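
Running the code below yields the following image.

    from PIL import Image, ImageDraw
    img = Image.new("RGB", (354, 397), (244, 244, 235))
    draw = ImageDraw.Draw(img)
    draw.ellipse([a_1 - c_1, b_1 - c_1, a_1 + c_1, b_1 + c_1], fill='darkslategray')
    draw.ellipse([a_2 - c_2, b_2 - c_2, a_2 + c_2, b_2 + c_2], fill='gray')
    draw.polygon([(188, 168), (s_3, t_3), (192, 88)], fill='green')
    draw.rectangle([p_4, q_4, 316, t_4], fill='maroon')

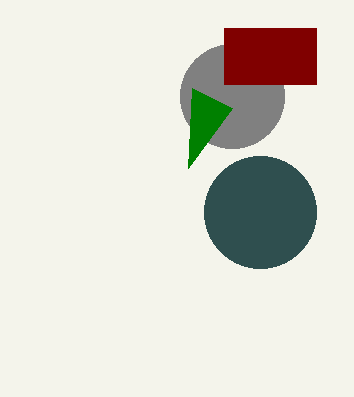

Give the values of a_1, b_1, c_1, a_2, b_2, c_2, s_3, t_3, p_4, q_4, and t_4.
a_1 = 260; b_1 = 212; c_1 = 56; a_2 = 232; b_2 = 96; c_2 = 52; s_3 = 232; t_3 = 108; p_4 = 224; q_4 = 28; t_4 = 84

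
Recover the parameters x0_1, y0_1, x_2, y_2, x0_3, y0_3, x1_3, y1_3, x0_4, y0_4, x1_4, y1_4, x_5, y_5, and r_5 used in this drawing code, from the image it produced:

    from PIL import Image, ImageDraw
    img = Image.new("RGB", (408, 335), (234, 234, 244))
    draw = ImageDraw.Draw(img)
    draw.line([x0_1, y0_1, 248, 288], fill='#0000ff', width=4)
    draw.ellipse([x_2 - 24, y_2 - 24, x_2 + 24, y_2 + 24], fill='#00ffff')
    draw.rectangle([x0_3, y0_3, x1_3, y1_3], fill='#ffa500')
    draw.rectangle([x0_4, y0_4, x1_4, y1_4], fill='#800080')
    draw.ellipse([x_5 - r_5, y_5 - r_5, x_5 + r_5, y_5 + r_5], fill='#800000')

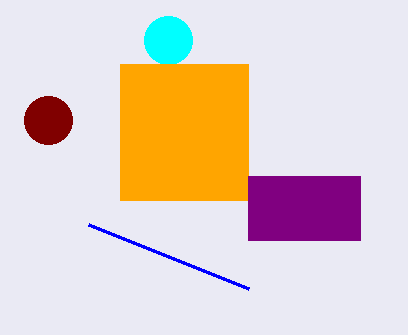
x0_1 = 88
y0_1 = 224
x_2 = 168
y_2 = 40
x0_3 = 120
y0_3 = 64
x1_3 = 248
y1_3 = 200
x0_4 = 248
y0_4 = 176
x1_4 = 360
y1_4 = 240
x_5 = 48
y_5 = 120
r_5 = 24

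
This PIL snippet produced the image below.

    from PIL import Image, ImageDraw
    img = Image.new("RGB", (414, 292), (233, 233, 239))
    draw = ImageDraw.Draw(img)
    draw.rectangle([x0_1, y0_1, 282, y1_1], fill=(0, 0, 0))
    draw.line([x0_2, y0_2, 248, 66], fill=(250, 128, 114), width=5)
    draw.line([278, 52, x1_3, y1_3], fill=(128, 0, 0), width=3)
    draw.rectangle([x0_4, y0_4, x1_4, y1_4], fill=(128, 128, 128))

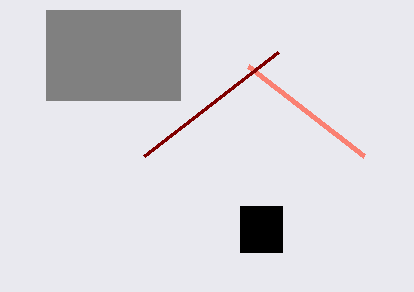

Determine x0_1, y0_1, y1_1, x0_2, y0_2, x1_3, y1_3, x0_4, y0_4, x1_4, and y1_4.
x0_1 = 240; y0_1 = 206; y1_1 = 252; x0_2 = 364; y0_2 = 156; x1_3 = 144; y1_3 = 156; x0_4 = 46; y0_4 = 10; x1_4 = 180; y1_4 = 100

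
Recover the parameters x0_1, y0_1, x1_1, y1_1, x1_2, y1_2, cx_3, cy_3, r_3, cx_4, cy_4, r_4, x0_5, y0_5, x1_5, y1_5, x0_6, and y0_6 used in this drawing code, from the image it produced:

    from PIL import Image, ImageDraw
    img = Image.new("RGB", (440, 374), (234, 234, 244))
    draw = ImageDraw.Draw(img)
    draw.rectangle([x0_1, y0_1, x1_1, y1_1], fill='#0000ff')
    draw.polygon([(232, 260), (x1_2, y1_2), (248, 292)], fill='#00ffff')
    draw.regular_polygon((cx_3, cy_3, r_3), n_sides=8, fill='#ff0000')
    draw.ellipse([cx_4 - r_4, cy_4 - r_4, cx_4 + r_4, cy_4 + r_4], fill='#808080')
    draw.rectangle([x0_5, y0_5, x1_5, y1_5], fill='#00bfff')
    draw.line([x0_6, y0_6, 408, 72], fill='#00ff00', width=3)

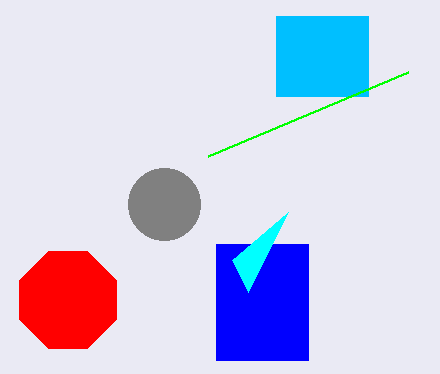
x0_1 = 216
y0_1 = 244
x1_1 = 308
y1_1 = 360
x1_2 = 288
y1_2 = 212
cx_3 = 68
cy_3 = 300
r_3 = 52
cx_4 = 164
cy_4 = 204
r_4 = 36
x0_5 = 276
y0_5 = 16
x1_5 = 368
y1_5 = 96
x0_6 = 208
y0_6 = 156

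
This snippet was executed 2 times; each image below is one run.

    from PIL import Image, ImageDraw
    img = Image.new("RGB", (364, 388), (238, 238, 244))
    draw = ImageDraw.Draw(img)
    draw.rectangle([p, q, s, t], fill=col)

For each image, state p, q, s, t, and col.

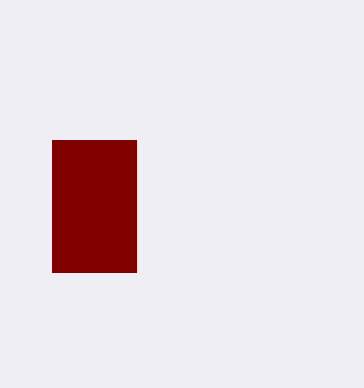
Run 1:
p = 52; q = 140; s = 136; t = 272; col = 'maroon'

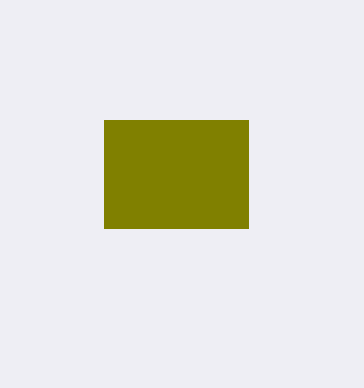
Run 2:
p = 104; q = 120; s = 248; t = 228; col = 'olive'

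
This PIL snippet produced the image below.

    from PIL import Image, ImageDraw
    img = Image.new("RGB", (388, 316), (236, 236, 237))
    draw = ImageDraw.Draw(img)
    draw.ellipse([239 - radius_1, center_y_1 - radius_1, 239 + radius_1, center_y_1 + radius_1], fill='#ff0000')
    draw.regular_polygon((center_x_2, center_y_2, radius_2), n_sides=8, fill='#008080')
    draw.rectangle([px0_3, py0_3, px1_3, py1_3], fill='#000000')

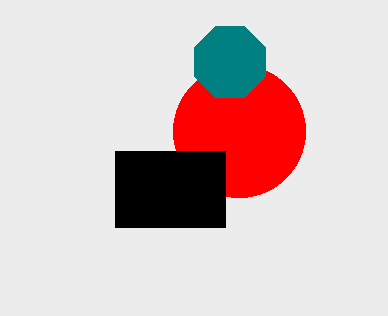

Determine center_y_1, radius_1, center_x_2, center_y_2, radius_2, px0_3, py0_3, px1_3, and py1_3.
center_y_1 = 131, radius_1 = 66, center_x_2 = 230, center_y_2 = 62, radius_2 = 38, px0_3 = 115, py0_3 = 151, px1_3 = 225, py1_3 = 227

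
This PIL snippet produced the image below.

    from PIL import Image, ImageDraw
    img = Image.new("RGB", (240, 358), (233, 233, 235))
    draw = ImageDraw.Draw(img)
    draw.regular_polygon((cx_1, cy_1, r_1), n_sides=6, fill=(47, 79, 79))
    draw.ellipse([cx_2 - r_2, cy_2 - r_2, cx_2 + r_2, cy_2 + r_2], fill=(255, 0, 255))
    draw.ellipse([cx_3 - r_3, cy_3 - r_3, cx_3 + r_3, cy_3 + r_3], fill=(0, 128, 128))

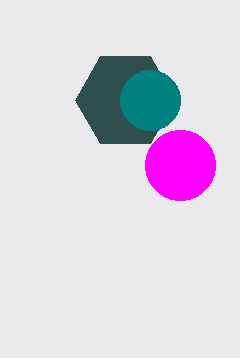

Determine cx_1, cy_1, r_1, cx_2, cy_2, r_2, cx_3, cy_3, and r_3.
cx_1 = 125; cy_1 = 100; r_1 = 50; cx_2 = 180; cy_2 = 165; r_2 = 35; cx_3 = 150; cy_3 = 100; r_3 = 30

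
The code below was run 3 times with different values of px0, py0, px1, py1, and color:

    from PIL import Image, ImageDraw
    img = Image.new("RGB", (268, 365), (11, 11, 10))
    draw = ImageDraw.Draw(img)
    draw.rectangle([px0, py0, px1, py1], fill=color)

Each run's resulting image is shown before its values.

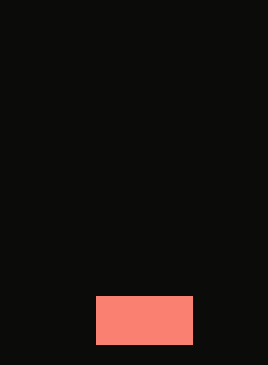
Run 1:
px0 = 96, py0 = 296, px1 = 192, py1 = 344, color = 'salmon'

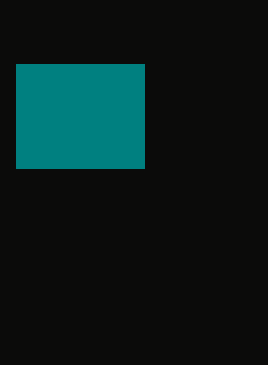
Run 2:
px0 = 16, py0 = 64, px1 = 144, py1 = 168, color = 'teal'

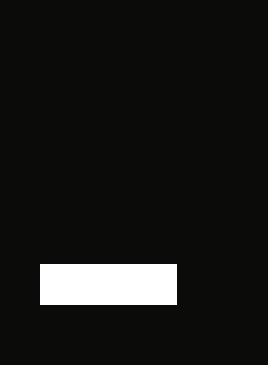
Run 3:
px0 = 40
py0 = 264
px1 = 176
py1 = 304
color = 'white'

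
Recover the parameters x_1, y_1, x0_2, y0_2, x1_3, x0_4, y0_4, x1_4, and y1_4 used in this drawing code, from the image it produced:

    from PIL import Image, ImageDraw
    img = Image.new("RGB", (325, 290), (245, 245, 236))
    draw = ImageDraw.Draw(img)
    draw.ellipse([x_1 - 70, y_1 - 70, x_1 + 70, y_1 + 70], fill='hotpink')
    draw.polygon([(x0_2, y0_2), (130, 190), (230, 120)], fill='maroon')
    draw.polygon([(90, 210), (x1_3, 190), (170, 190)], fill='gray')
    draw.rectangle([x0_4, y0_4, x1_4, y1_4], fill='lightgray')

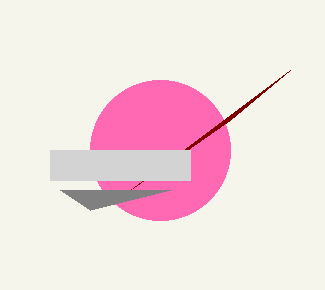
x_1 = 160; y_1 = 150; x0_2 = 290; y0_2 = 70; x1_3 = 60; x0_4 = 50; y0_4 = 150; x1_4 = 190; y1_4 = 180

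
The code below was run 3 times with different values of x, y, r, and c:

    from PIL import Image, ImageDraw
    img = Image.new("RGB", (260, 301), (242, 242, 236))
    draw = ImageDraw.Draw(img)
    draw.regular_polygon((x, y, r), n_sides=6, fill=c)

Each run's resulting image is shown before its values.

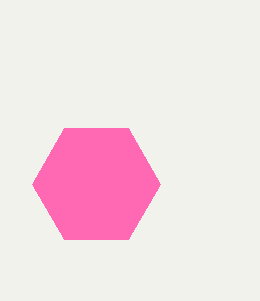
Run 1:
x = 96, y = 184, r = 64, c = 'hotpink'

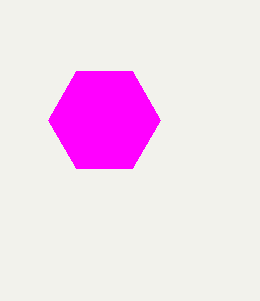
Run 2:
x = 104; y = 120; r = 56; c = 'magenta'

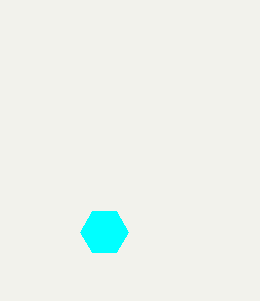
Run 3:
x = 104, y = 232, r = 24, c = 'cyan'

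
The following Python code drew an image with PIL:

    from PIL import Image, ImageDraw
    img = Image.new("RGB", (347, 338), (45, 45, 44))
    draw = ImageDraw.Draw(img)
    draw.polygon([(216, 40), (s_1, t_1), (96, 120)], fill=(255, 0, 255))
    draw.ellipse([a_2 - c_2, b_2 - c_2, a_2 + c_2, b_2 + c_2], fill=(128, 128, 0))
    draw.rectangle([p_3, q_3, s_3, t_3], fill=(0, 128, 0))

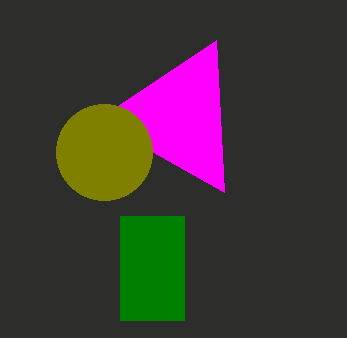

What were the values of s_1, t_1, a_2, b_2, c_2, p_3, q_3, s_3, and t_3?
s_1 = 224, t_1 = 192, a_2 = 104, b_2 = 152, c_2 = 48, p_3 = 120, q_3 = 216, s_3 = 184, t_3 = 320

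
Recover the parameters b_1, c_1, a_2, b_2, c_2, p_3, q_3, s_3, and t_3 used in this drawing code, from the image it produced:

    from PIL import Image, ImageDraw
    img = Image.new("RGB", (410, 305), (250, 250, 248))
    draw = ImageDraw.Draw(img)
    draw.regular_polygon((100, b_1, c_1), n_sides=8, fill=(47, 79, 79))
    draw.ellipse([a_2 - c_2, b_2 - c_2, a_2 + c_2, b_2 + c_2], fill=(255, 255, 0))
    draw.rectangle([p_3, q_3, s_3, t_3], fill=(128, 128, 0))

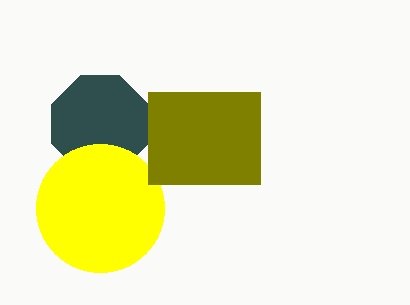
b_1 = 124; c_1 = 52; a_2 = 100; b_2 = 208; c_2 = 64; p_3 = 148; q_3 = 92; s_3 = 260; t_3 = 184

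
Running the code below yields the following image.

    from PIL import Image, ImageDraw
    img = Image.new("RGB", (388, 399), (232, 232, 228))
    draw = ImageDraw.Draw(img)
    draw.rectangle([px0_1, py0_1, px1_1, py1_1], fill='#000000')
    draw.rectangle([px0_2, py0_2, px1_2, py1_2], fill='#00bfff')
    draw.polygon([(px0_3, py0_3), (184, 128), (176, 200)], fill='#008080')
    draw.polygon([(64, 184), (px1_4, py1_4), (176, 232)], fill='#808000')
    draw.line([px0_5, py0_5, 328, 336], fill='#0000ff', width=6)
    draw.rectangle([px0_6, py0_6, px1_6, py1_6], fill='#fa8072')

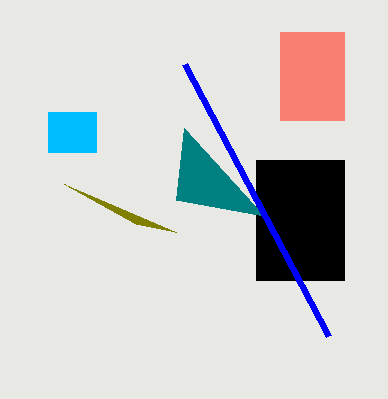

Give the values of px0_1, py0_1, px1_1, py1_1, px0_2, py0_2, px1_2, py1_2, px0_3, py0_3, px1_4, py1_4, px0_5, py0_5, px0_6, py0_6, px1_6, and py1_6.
px0_1 = 256, py0_1 = 160, px1_1 = 344, py1_1 = 280, px0_2 = 48, py0_2 = 112, px1_2 = 96, py1_2 = 152, px0_3 = 264, py0_3 = 216, px1_4 = 136, py1_4 = 224, px0_5 = 184, py0_5 = 64, px0_6 = 280, py0_6 = 32, px1_6 = 344, py1_6 = 120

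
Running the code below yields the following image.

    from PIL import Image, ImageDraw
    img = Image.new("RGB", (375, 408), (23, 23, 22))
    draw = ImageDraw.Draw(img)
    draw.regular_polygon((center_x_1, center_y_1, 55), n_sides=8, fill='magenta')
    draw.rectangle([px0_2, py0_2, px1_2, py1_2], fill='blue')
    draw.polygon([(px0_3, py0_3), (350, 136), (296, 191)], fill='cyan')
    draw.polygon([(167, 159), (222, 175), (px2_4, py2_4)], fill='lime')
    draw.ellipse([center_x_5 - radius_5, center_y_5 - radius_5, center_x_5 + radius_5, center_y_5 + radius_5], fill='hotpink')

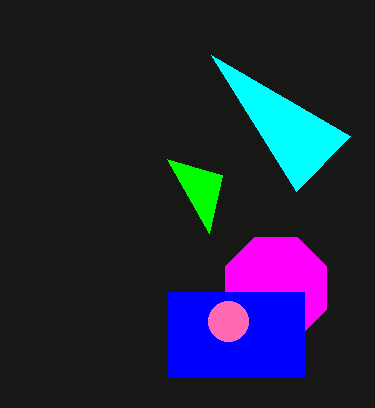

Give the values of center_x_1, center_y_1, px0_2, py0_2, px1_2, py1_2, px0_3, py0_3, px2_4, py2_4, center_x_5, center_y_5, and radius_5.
center_x_1 = 276
center_y_1 = 288
px0_2 = 168
py0_2 = 292
px1_2 = 304
py1_2 = 376
px0_3 = 211
py0_3 = 55
px2_4 = 209
py2_4 = 233
center_x_5 = 228
center_y_5 = 321
radius_5 = 20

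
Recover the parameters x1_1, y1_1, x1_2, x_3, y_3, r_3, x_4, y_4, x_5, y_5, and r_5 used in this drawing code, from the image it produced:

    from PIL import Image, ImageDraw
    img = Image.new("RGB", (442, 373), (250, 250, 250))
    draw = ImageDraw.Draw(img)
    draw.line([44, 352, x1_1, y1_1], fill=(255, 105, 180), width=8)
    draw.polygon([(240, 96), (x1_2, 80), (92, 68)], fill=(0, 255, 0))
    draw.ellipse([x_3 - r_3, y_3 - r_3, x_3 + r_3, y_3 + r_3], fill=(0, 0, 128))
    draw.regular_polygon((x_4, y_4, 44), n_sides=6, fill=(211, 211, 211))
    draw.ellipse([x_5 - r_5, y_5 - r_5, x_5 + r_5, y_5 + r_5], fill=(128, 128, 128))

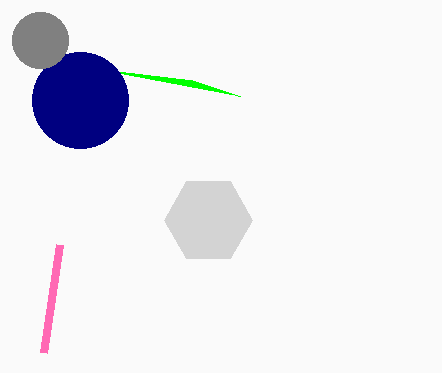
x1_1 = 60; y1_1 = 244; x1_2 = 192; x_3 = 80; y_3 = 100; r_3 = 48; x_4 = 208; y_4 = 220; x_5 = 40; y_5 = 40; r_5 = 28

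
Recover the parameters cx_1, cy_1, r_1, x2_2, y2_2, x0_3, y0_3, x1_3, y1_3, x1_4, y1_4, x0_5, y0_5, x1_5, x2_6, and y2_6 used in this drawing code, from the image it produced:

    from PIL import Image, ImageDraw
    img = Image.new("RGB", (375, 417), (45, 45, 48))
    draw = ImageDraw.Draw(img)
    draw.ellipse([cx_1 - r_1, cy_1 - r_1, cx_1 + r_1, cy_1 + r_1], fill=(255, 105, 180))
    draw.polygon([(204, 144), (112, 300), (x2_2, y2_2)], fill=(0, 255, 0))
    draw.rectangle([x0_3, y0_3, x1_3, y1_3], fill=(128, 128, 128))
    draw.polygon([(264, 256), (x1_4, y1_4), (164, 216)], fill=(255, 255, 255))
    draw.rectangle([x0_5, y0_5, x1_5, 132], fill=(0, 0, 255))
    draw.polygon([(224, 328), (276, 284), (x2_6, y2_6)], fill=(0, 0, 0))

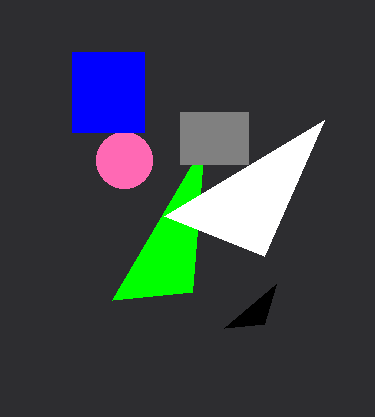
cx_1 = 124
cy_1 = 160
r_1 = 28
x2_2 = 192
y2_2 = 292
x0_3 = 180
y0_3 = 112
x1_3 = 248
y1_3 = 164
x1_4 = 324
y1_4 = 120
x0_5 = 72
y0_5 = 52
x1_5 = 144
x2_6 = 264
y2_6 = 324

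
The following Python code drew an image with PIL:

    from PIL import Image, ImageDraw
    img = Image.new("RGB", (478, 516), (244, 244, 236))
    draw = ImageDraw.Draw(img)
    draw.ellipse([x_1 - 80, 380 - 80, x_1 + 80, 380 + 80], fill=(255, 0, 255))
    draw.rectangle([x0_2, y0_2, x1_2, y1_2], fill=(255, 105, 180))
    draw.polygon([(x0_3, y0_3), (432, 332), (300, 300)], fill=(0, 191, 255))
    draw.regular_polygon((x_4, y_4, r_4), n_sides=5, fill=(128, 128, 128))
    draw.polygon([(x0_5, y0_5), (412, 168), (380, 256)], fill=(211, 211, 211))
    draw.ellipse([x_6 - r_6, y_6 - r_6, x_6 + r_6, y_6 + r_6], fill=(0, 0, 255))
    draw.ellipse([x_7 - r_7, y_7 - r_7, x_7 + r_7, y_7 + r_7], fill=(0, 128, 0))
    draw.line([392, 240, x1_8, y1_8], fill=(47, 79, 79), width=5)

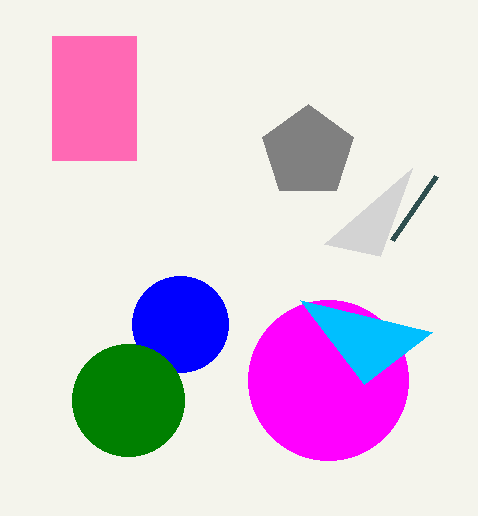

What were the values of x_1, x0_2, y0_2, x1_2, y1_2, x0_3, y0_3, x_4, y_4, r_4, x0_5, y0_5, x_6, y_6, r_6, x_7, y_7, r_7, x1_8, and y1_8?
x_1 = 328
x0_2 = 52
y0_2 = 36
x1_2 = 136
y1_2 = 160
x0_3 = 364
y0_3 = 384
x_4 = 308
y_4 = 152
r_4 = 48
x0_5 = 324
y0_5 = 244
x_6 = 180
y_6 = 324
r_6 = 48
x_7 = 128
y_7 = 400
r_7 = 56
x1_8 = 436
y1_8 = 176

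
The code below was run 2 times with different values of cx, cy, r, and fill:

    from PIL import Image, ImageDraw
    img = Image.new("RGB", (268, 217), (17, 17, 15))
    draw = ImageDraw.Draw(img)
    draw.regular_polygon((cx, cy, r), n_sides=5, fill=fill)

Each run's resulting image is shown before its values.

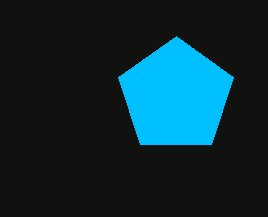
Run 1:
cx = 176
cy = 96
r = 60
fill = 'deepskyblue'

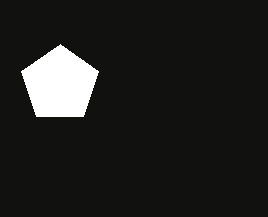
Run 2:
cx = 60
cy = 84
r = 40
fill = 'white'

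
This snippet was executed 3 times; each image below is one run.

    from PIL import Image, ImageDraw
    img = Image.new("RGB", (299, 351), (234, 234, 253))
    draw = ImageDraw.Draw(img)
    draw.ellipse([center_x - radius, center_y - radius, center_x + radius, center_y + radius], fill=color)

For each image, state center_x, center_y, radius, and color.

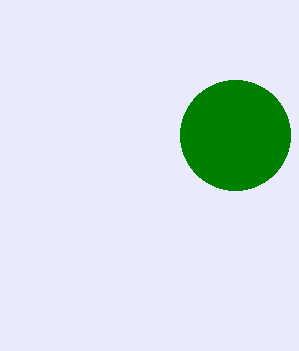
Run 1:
center_x = 235, center_y = 135, radius = 55, color = 'green'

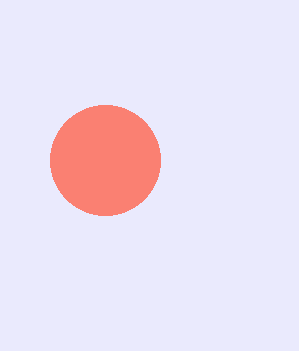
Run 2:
center_x = 105; center_y = 160; radius = 55; color = 'salmon'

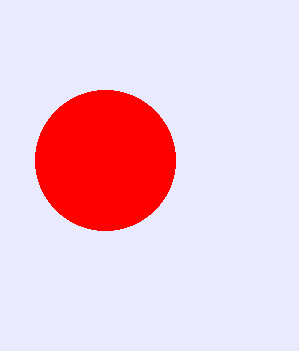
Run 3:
center_x = 105
center_y = 160
radius = 70
color = 'red'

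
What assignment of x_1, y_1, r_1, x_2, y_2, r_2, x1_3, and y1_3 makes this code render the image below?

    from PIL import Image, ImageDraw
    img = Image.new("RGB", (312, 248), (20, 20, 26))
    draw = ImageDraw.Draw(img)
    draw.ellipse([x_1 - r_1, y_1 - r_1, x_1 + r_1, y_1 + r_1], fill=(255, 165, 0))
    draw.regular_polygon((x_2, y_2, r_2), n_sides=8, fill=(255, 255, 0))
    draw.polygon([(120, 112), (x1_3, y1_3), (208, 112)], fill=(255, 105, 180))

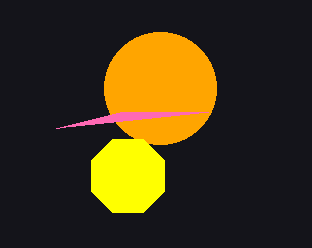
x_1 = 160
y_1 = 88
r_1 = 56
x_2 = 128
y_2 = 176
r_2 = 40
x1_3 = 56
y1_3 = 128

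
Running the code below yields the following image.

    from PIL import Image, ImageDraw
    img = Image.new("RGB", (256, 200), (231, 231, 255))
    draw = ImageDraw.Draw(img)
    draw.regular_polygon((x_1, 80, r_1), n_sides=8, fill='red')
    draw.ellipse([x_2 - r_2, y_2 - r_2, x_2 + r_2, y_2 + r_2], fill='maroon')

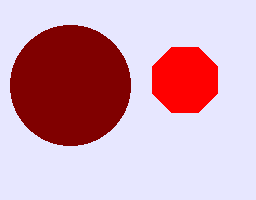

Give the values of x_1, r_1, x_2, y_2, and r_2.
x_1 = 185, r_1 = 35, x_2 = 70, y_2 = 85, r_2 = 60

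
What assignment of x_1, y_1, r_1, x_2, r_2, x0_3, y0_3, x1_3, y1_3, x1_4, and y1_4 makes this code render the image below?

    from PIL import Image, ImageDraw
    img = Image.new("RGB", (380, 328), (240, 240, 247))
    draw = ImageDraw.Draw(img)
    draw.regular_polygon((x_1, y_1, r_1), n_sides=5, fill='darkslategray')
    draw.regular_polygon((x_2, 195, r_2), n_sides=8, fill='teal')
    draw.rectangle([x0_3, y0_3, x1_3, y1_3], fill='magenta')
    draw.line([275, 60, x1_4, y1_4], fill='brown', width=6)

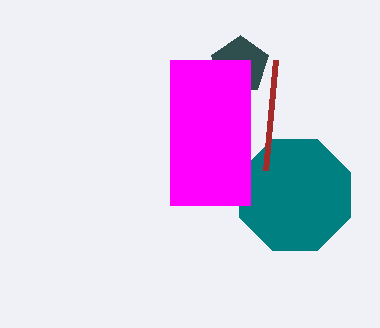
x_1 = 240, y_1 = 65, r_1 = 30, x_2 = 295, r_2 = 60, x0_3 = 170, y0_3 = 60, x1_3 = 250, y1_3 = 205, x1_4 = 265, y1_4 = 170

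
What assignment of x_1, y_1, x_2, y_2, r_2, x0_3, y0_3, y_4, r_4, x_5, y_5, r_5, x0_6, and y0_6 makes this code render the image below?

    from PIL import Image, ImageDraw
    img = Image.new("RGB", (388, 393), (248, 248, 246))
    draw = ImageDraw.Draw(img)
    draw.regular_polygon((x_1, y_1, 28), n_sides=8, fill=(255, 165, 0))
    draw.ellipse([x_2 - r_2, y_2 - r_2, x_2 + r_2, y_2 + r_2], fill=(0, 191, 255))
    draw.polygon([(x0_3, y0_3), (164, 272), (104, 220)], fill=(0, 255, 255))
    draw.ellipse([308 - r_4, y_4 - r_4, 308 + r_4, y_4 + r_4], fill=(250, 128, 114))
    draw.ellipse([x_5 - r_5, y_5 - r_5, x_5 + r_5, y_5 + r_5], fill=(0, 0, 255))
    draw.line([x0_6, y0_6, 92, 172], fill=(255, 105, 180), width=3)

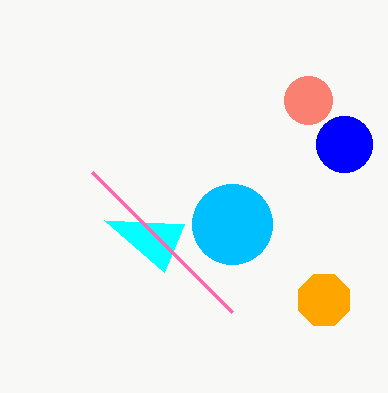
x_1 = 324, y_1 = 300, x_2 = 232, y_2 = 224, r_2 = 40, x0_3 = 184, y0_3 = 224, y_4 = 100, r_4 = 24, x_5 = 344, y_5 = 144, r_5 = 28, x0_6 = 232, y0_6 = 312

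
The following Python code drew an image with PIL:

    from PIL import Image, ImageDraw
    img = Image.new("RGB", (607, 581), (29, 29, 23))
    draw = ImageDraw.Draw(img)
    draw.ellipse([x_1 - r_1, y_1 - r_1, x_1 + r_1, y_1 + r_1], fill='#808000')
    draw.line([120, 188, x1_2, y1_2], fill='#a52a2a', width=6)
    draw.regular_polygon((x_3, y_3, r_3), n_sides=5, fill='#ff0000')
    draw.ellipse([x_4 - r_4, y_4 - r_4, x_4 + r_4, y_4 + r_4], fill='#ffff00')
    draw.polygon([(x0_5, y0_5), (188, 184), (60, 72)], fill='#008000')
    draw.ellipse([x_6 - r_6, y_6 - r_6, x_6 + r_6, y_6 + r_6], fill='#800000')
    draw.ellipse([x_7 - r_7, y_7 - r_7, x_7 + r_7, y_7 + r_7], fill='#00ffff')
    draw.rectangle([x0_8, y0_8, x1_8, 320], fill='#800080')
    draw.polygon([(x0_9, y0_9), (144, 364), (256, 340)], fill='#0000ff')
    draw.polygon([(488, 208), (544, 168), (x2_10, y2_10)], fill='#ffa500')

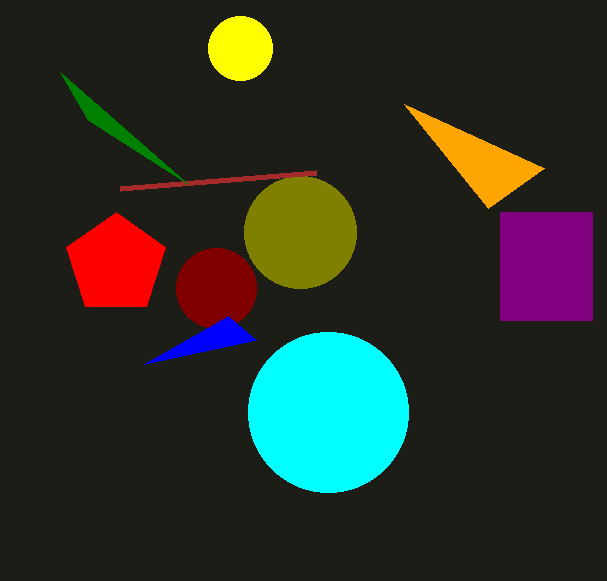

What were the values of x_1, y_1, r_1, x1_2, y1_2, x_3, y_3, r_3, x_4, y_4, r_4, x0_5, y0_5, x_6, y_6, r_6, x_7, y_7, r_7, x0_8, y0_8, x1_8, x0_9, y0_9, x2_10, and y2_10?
x_1 = 300, y_1 = 232, r_1 = 56, x1_2 = 316, y1_2 = 172, x_3 = 116, y_3 = 264, r_3 = 52, x_4 = 240, y_4 = 48, r_4 = 32, x0_5 = 88, y0_5 = 120, x_6 = 216, y_6 = 288, r_6 = 40, x_7 = 328, y_7 = 412, r_7 = 80, x0_8 = 500, y0_8 = 212, x1_8 = 592, x0_9 = 228, y0_9 = 316, x2_10 = 404, y2_10 = 104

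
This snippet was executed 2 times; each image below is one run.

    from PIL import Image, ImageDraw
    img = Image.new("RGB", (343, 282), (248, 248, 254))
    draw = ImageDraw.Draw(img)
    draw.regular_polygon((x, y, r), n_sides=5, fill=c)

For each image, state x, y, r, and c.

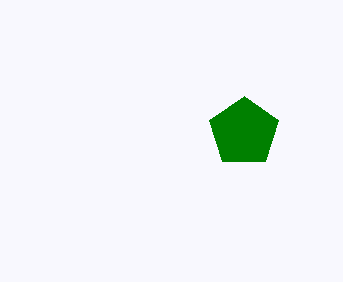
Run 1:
x = 244; y = 132; r = 36; c = 'green'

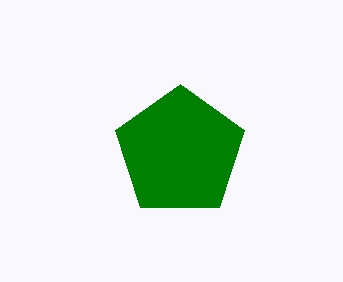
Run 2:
x = 180; y = 152; r = 68; c = 'green'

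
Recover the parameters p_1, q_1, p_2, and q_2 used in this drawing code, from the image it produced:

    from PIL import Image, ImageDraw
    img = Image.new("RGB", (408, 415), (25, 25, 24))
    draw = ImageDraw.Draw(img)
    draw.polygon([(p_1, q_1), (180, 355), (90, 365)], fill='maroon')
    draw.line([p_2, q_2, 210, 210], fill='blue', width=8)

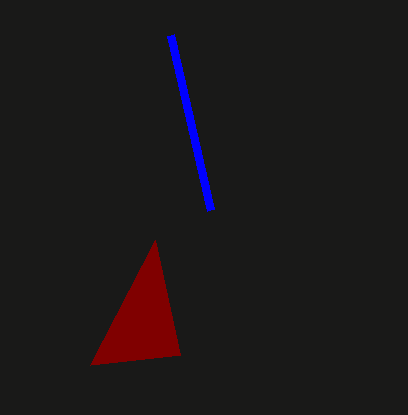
p_1 = 155, q_1 = 240, p_2 = 170, q_2 = 35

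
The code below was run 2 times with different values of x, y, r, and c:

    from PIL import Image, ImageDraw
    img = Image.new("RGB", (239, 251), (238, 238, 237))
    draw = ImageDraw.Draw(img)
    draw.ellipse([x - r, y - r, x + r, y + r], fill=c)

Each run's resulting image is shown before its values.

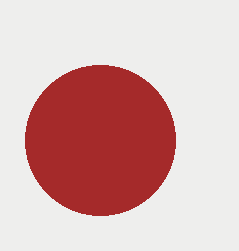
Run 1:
x = 100; y = 140; r = 75; c = 'brown'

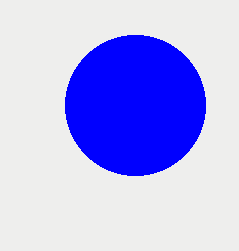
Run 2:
x = 135
y = 105
r = 70
c = 'blue'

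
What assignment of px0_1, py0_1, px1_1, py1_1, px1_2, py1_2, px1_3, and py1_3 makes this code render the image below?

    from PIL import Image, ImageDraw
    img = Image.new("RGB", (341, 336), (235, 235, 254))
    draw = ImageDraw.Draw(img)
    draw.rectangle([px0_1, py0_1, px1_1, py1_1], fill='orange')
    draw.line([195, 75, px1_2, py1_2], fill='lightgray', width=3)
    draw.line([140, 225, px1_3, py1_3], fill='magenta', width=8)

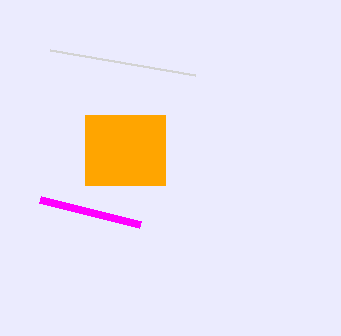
px0_1 = 85, py0_1 = 115, px1_1 = 165, py1_1 = 185, px1_2 = 50, py1_2 = 50, px1_3 = 40, py1_3 = 200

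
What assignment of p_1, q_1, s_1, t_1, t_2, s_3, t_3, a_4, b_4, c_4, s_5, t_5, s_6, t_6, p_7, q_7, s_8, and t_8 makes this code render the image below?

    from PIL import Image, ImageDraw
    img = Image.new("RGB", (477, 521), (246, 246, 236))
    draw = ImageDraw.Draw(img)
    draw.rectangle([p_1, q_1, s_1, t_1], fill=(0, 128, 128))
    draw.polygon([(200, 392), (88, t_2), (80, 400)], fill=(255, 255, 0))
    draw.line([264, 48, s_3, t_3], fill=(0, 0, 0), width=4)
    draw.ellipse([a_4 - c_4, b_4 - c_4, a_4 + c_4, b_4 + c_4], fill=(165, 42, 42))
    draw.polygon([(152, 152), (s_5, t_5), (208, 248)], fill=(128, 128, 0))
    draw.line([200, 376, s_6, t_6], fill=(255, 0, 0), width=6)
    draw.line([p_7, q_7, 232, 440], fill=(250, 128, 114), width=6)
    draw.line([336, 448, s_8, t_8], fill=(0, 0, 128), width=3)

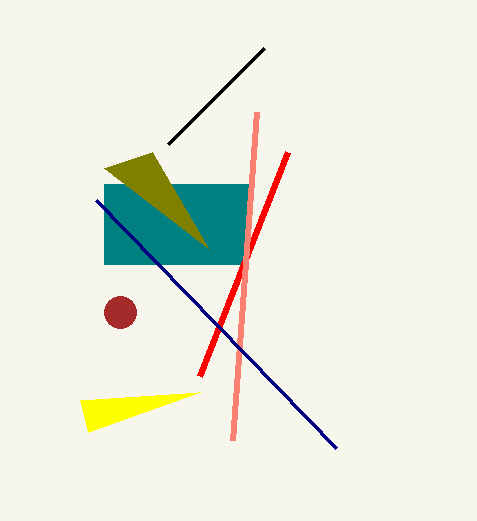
p_1 = 104, q_1 = 184, s_1 = 248, t_1 = 264, t_2 = 432, s_3 = 168, t_3 = 144, a_4 = 120, b_4 = 312, c_4 = 16, s_5 = 104, t_5 = 168, s_6 = 288, t_6 = 152, p_7 = 256, q_7 = 112, s_8 = 96, t_8 = 200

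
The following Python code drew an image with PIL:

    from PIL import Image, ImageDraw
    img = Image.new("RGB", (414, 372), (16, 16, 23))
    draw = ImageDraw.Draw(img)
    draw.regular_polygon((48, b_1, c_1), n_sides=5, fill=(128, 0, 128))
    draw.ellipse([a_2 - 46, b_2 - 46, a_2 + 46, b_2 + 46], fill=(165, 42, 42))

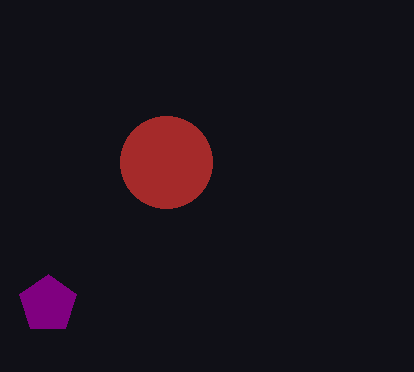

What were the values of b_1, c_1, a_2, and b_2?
b_1 = 304
c_1 = 30
a_2 = 166
b_2 = 162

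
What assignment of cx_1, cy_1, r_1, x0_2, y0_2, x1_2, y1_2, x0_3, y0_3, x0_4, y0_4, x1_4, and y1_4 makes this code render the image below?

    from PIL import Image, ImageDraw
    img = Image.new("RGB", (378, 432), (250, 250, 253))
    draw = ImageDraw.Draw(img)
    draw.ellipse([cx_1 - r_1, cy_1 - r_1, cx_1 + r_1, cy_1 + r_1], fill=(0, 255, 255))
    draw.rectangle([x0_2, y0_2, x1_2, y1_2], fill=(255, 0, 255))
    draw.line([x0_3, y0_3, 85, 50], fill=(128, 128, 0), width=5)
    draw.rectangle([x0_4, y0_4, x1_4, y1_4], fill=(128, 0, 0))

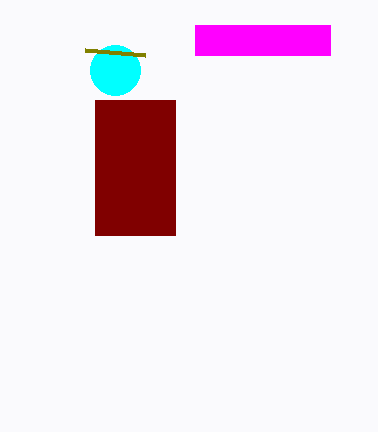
cx_1 = 115, cy_1 = 70, r_1 = 25, x0_2 = 195, y0_2 = 25, x1_2 = 330, y1_2 = 55, x0_3 = 145, y0_3 = 55, x0_4 = 95, y0_4 = 100, x1_4 = 175, y1_4 = 235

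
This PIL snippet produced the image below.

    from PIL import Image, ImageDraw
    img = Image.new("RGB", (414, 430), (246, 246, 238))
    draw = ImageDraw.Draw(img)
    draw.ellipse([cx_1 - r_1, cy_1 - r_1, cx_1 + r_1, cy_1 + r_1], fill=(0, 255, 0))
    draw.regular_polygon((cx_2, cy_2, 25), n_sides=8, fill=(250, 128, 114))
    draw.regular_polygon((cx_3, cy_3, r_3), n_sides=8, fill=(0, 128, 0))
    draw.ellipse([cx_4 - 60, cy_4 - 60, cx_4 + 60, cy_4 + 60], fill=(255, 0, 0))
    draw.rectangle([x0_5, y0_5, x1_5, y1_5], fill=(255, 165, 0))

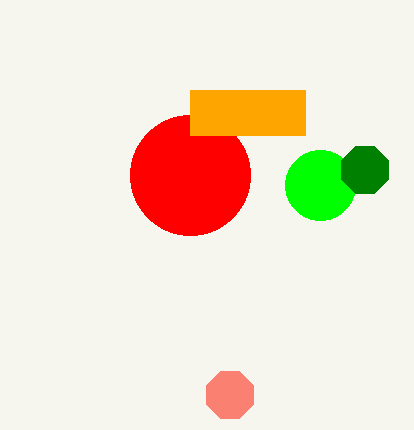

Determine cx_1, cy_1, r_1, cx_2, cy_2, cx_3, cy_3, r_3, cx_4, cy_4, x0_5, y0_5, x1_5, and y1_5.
cx_1 = 320, cy_1 = 185, r_1 = 35, cx_2 = 230, cy_2 = 395, cx_3 = 365, cy_3 = 170, r_3 = 25, cx_4 = 190, cy_4 = 175, x0_5 = 190, y0_5 = 90, x1_5 = 305, y1_5 = 135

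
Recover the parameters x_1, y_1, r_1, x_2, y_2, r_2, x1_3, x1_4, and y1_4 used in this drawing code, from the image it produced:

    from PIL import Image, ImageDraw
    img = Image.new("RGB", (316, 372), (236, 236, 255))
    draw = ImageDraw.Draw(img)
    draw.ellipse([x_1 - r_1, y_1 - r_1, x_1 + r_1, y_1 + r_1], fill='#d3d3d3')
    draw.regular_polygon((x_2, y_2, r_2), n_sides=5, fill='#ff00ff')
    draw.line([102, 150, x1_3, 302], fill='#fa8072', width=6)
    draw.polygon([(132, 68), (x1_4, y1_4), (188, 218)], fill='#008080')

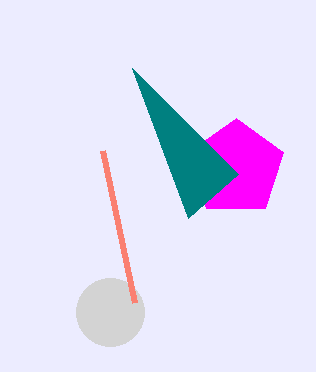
x_1 = 110, y_1 = 312, r_1 = 34, x_2 = 236, y_2 = 168, r_2 = 50, x1_3 = 134, x1_4 = 238, y1_4 = 174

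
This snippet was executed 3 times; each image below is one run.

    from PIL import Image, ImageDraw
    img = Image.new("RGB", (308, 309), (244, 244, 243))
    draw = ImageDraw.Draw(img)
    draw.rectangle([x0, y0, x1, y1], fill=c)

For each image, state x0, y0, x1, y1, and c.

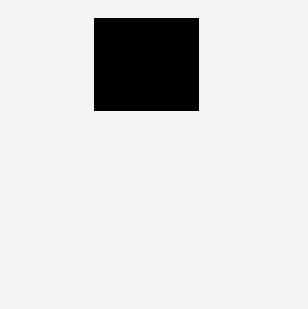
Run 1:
x0 = 94
y0 = 18
x1 = 198
y1 = 110
c = 'black'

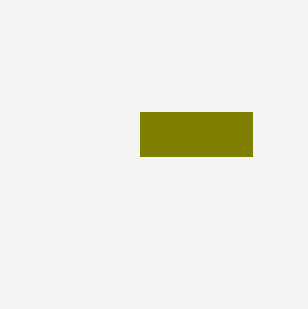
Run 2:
x0 = 140
y0 = 112
x1 = 252
y1 = 156
c = 'olive'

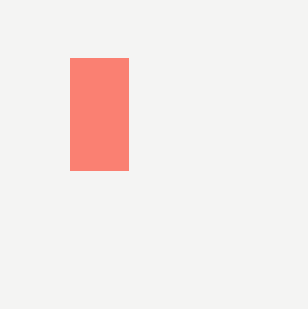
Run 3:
x0 = 70; y0 = 58; x1 = 128; y1 = 170; c = 'salmon'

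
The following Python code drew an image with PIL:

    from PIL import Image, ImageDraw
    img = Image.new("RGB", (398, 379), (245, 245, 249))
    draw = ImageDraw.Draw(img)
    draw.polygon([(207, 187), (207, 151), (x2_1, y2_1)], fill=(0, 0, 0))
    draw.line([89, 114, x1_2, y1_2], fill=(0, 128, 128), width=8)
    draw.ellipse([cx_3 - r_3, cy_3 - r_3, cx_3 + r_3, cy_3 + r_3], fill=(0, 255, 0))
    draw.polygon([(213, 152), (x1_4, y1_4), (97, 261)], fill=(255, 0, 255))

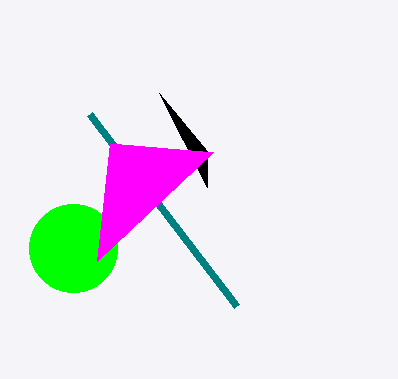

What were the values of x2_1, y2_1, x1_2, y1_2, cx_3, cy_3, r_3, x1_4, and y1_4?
x2_1 = 159, y2_1 = 93, x1_2 = 236, y1_2 = 306, cx_3 = 73, cy_3 = 248, r_3 = 44, x1_4 = 110, y1_4 = 143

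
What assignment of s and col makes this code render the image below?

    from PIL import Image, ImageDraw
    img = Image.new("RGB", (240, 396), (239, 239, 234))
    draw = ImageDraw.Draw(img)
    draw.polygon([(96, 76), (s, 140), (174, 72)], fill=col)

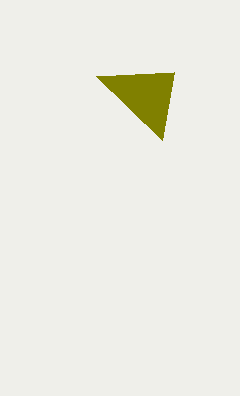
s = 162, col = 'olive'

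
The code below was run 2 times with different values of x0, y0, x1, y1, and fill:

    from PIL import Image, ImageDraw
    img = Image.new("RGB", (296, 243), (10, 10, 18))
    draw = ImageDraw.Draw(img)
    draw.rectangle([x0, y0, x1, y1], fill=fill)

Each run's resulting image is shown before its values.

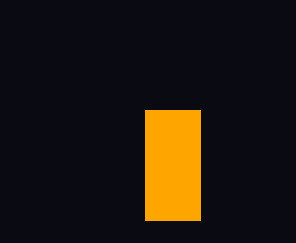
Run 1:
x0 = 145, y0 = 110, x1 = 200, y1 = 220, fill = 'orange'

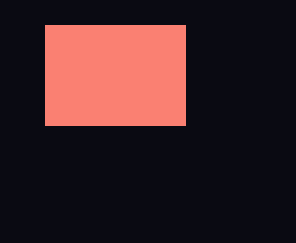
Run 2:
x0 = 45, y0 = 25, x1 = 185, y1 = 125, fill = 'salmon'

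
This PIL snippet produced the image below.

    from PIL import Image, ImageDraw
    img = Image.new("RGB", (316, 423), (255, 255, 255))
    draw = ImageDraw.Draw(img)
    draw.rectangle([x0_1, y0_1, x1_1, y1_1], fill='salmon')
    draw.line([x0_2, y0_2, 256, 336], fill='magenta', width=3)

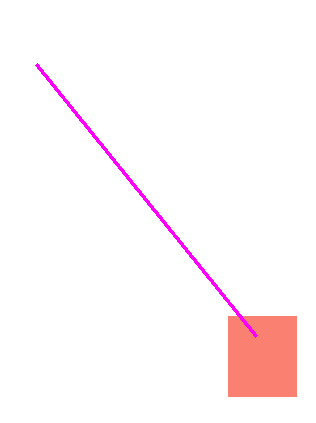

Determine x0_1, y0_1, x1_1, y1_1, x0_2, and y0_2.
x0_1 = 228
y0_1 = 316
x1_1 = 296
y1_1 = 396
x0_2 = 36
y0_2 = 64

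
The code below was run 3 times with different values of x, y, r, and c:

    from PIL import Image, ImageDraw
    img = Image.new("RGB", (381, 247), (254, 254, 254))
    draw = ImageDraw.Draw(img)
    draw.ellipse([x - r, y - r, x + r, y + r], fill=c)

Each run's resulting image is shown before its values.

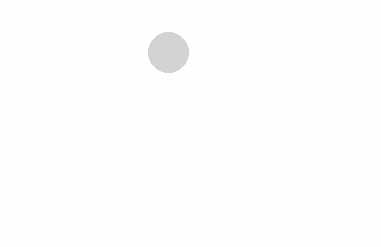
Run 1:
x = 168
y = 52
r = 20
c = 'lightgray'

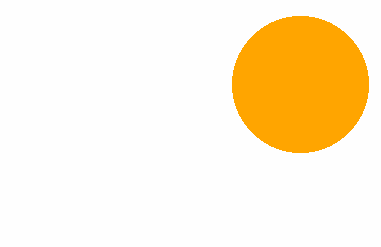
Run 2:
x = 300, y = 84, r = 68, c = 'orange'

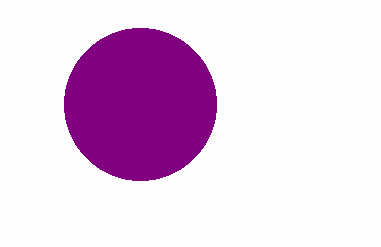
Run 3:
x = 140, y = 104, r = 76, c = 'purple'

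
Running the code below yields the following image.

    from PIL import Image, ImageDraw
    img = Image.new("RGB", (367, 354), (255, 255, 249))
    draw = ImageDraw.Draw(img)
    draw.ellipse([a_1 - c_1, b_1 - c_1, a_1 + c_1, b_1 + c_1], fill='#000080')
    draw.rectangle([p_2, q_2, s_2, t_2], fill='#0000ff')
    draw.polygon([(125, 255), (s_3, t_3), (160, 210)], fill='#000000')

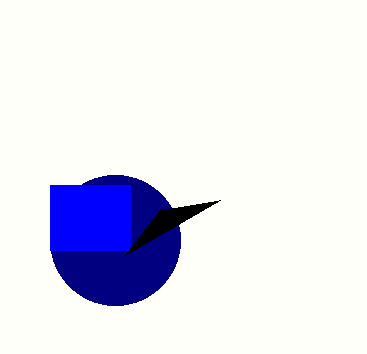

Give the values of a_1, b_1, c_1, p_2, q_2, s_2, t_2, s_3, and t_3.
a_1 = 115
b_1 = 240
c_1 = 65
p_2 = 50
q_2 = 185
s_2 = 130
t_2 = 250
s_3 = 220
t_3 = 200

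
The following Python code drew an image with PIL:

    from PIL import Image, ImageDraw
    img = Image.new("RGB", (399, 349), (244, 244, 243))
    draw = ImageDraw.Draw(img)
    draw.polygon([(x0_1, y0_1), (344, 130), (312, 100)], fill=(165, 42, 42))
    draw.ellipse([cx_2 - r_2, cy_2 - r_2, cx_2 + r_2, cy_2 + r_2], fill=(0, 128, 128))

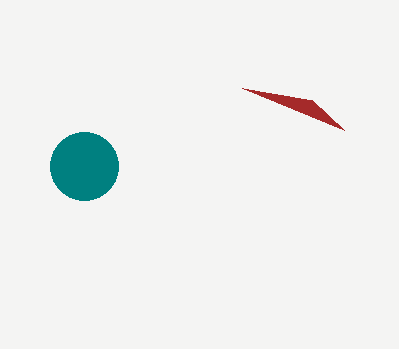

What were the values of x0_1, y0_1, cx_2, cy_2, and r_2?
x0_1 = 242
y0_1 = 88
cx_2 = 84
cy_2 = 166
r_2 = 34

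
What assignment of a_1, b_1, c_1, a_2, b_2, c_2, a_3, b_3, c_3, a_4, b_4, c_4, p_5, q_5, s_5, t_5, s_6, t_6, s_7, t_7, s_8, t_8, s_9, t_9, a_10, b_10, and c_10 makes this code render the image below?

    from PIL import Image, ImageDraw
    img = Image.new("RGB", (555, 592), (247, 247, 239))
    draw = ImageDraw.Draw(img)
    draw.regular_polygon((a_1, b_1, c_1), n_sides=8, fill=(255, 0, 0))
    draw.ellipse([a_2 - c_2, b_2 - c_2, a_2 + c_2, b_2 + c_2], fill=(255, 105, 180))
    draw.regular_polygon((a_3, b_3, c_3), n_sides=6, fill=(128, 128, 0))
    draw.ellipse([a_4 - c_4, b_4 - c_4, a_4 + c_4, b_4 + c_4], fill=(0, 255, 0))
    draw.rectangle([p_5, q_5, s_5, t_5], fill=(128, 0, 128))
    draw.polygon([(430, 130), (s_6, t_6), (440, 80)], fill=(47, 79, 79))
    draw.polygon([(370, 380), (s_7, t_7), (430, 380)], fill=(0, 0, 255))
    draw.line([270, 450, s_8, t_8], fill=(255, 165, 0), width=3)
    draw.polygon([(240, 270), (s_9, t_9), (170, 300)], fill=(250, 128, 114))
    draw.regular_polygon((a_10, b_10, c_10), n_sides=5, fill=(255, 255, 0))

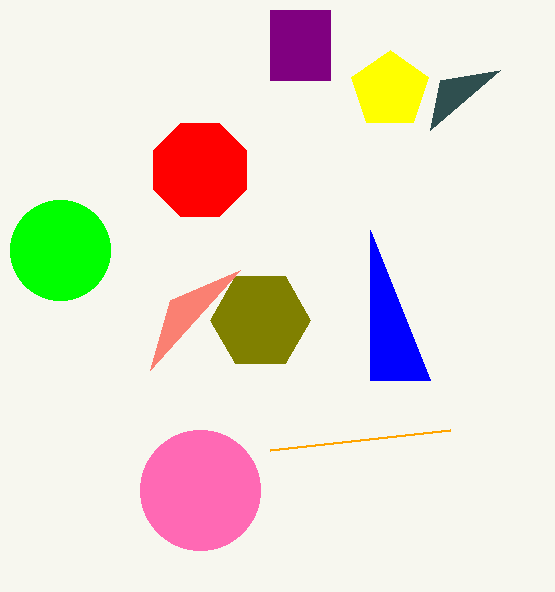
a_1 = 200
b_1 = 170
c_1 = 50
a_2 = 200
b_2 = 490
c_2 = 60
a_3 = 260
b_3 = 320
c_3 = 50
a_4 = 60
b_4 = 250
c_4 = 50
p_5 = 270
q_5 = 10
s_5 = 330
t_5 = 80
s_6 = 500
t_6 = 70
s_7 = 370
t_7 = 230
s_8 = 450
t_8 = 430
s_9 = 150
t_9 = 370
a_10 = 390
b_10 = 90
c_10 = 40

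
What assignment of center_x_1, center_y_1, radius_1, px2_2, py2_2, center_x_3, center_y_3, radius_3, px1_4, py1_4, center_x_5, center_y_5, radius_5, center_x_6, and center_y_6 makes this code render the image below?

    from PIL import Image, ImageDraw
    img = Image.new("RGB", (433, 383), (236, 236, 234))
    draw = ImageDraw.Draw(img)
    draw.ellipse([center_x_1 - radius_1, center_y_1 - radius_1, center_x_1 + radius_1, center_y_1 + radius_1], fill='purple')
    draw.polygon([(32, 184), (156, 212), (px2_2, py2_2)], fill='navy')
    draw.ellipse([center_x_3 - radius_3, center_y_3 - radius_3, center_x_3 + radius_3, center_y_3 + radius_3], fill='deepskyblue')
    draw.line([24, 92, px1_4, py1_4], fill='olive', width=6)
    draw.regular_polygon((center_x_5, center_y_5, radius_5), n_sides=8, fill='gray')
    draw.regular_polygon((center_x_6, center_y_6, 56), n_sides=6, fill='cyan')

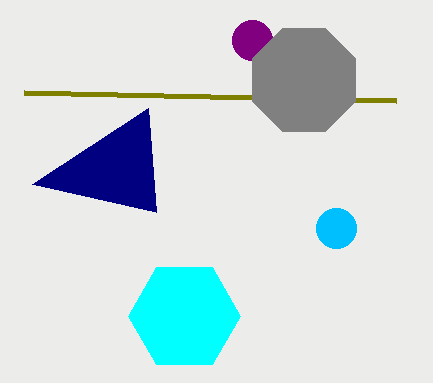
center_x_1 = 252; center_y_1 = 40; radius_1 = 20; px2_2 = 148; py2_2 = 108; center_x_3 = 336; center_y_3 = 228; radius_3 = 20; px1_4 = 396; py1_4 = 100; center_x_5 = 304; center_y_5 = 80; radius_5 = 56; center_x_6 = 184; center_y_6 = 316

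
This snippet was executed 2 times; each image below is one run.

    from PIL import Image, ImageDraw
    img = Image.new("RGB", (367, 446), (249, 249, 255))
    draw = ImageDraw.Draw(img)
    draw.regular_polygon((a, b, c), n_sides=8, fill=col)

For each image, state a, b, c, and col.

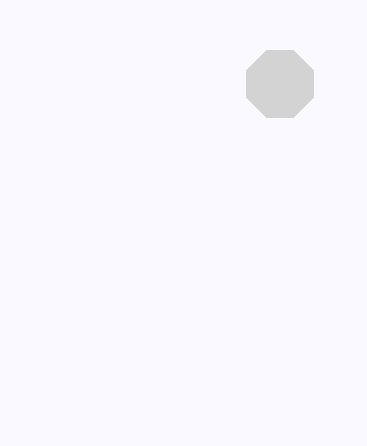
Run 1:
a = 280, b = 84, c = 36, col = 'lightgray'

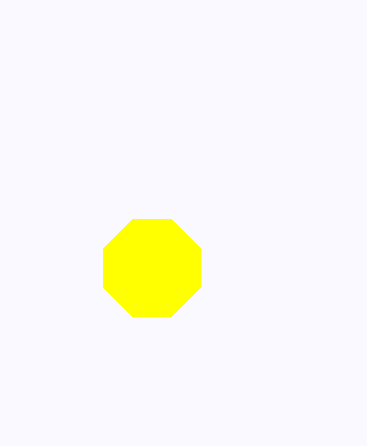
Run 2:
a = 152, b = 268, c = 52, col = 'yellow'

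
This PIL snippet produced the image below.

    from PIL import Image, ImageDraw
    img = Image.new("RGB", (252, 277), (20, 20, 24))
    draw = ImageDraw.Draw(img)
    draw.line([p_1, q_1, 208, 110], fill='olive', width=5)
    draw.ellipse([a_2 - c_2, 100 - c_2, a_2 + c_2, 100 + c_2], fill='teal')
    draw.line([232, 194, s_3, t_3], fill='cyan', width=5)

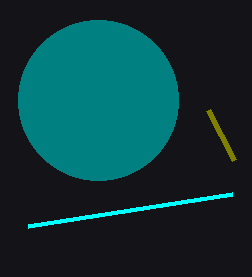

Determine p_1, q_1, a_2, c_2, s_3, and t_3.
p_1 = 234; q_1 = 160; a_2 = 98; c_2 = 80; s_3 = 28; t_3 = 226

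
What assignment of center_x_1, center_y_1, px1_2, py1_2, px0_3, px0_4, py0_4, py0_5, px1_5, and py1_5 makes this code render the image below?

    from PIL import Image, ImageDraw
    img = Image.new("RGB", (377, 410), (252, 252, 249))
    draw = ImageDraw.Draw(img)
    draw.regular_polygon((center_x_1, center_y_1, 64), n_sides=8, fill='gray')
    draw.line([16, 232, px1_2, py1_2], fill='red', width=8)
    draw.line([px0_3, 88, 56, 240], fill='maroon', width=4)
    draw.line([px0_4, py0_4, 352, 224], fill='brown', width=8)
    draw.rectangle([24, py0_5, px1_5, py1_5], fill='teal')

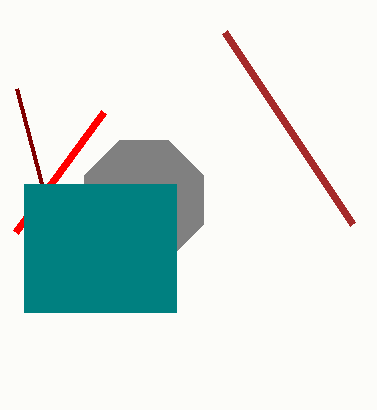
center_x_1 = 144
center_y_1 = 200
px1_2 = 104
py1_2 = 112
px0_3 = 16
px0_4 = 224
py0_4 = 32
py0_5 = 184
px1_5 = 176
py1_5 = 312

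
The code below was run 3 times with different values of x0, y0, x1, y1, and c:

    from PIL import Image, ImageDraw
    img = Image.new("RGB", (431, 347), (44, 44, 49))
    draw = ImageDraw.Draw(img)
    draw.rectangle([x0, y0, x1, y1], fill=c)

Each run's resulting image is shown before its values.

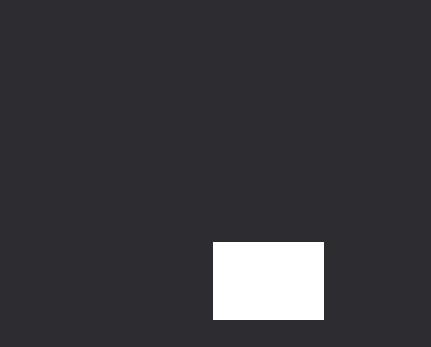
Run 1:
x0 = 213, y0 = 242, x1 = 323, y1 = 319, c = 'white'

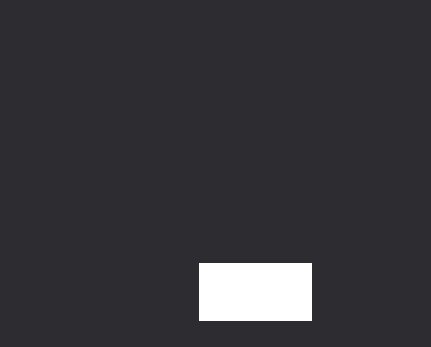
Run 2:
x0 = 199; y0 = 263; x1 = 311; y1 = 320; c = 'white'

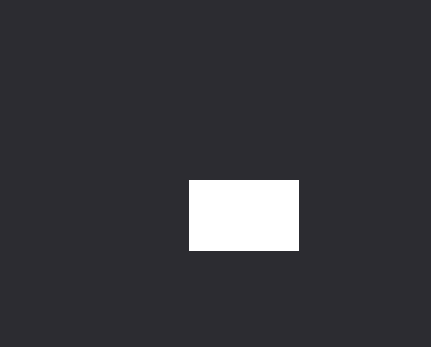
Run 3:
x0 = 189; y0 = 180; x1 = 298; y1 = 250; c = 'white'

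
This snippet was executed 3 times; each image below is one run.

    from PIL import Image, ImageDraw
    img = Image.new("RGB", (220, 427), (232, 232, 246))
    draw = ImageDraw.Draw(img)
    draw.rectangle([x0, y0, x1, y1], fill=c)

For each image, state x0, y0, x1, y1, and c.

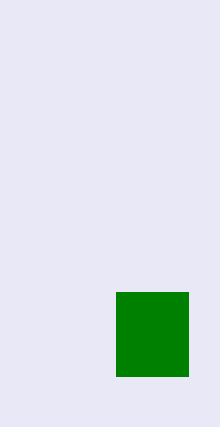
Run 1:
x0 = 116; y0 = 292; x1 = 188; y1 = 376; c = 'green'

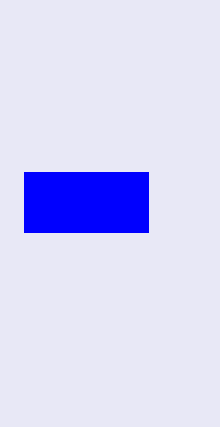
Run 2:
x0 = 24; y0 = 172; x1 = 148; y1 = 232; c = 'blue'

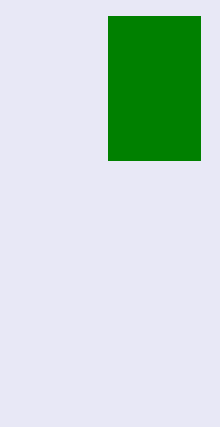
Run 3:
x0 = 108, y0 = 16, x1 = 200, y1 = 160, c = 'green'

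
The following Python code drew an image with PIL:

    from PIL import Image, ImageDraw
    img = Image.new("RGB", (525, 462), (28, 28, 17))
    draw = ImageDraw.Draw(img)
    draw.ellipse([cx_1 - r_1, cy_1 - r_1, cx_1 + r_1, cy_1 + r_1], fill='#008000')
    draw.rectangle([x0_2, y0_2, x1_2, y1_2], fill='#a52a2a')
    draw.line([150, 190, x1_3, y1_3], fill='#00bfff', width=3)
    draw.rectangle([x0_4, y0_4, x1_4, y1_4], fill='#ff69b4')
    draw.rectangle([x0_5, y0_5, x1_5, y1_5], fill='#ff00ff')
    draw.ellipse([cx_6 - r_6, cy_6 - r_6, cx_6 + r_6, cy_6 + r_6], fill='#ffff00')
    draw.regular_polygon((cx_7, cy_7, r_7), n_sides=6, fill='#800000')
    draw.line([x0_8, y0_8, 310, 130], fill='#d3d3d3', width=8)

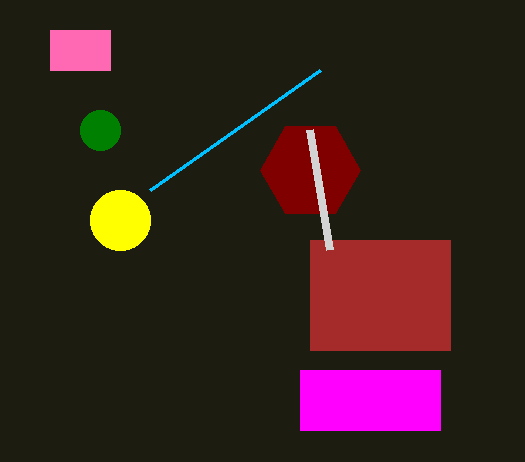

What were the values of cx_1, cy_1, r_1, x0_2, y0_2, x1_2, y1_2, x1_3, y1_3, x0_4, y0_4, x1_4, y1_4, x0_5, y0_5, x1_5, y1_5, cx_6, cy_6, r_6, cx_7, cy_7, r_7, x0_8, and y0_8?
cx_1 = 100, cy_1 = 130, r_1 = 20, x0_2 = 310, y0_2 = 240, x1_2 = 450, y1_2 = 350, x1_3 = 320, y1_3 = 70, x0_4 = 50, y0_4 = 30, x1_4 = 110, y1_4 = 70, x0_5 = 300, y0_5 = 370, x1_5 = 440, y1_5 = 430, cx_6 = 120, cy_6 = 220, r_6 = 30, cx_7 = 310, cy_7 = 170, r_7 = 50, x0_8 = 330, y0_8 = 250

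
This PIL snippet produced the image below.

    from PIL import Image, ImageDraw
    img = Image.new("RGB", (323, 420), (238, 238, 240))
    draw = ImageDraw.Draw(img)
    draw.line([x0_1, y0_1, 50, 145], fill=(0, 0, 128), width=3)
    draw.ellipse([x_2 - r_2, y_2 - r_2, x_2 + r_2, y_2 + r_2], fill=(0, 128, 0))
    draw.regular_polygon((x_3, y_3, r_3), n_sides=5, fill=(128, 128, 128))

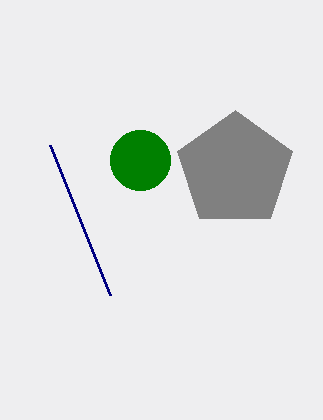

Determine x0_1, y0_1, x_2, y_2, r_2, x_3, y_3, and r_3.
x0_1 = 110
y0_1 = 295
x_2 = 140
y_2 = 160
r_2 = 30
x_3 = 235
y_3 = 170
r_3 = 60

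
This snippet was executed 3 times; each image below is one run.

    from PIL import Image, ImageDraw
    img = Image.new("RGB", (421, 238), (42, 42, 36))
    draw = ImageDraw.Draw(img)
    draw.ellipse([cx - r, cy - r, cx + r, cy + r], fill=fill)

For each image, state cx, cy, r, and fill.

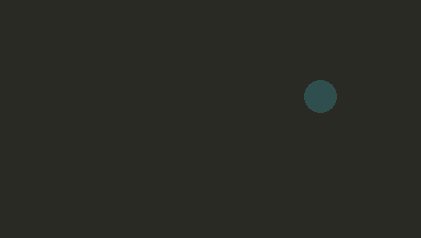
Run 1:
cx = 320, cy = 96, r = 16, fill = 'darkslategray'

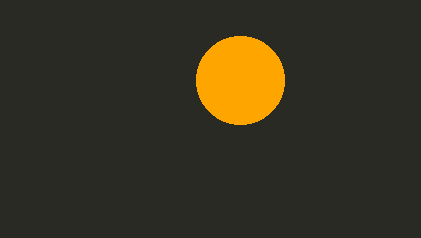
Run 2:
cx = 240
cy = 80
r = 44
fill = 'orange'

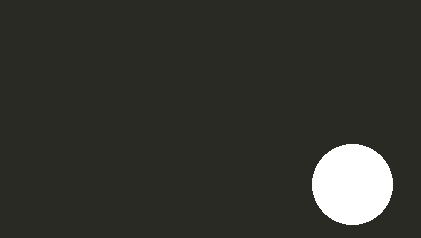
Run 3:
cx = 352, cy = 184, r = 40, fill = 'white'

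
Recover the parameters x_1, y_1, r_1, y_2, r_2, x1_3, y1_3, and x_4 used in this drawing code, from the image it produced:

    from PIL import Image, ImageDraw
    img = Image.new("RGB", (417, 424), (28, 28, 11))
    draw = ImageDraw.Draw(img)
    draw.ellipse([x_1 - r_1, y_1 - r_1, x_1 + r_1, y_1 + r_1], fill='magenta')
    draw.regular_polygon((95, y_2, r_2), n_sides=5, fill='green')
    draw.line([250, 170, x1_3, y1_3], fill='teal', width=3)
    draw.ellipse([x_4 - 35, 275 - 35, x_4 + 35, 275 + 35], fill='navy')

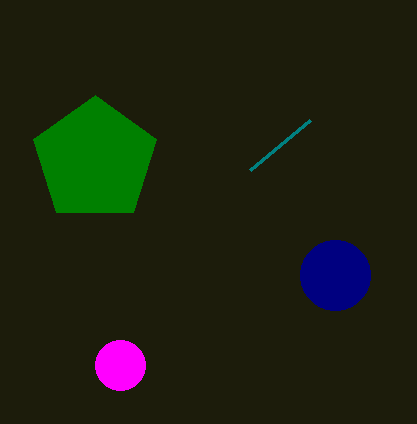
x_1 = 120, y_1 = 365, r_1 = 25, y_2 = 160, r_2 = 65, x1_3 = 310, y1_3 = 120, x_4 = 335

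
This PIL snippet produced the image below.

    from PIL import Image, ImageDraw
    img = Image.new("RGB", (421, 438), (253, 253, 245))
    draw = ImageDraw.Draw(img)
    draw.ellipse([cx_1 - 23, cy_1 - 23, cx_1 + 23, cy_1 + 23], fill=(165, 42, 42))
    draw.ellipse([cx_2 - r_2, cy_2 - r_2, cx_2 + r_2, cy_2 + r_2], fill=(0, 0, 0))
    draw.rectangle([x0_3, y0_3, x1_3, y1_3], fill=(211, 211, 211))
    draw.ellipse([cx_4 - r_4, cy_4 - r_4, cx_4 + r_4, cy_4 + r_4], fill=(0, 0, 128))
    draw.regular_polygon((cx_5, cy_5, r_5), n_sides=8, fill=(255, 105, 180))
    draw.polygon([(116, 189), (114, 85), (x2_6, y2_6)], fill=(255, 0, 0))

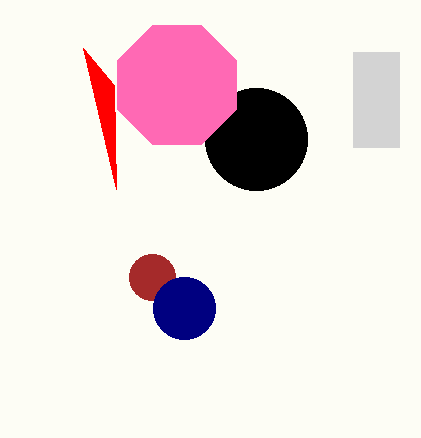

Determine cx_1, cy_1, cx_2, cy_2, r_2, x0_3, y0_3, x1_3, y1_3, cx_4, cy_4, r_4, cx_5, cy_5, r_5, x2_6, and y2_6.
cx_1 = 152, cy_1 = 277, cx_2 = 256, cy_2 = 139, r_2 = 51, x0_3 = 353, y0_3 = 52, x1_3 = 399, y1_3 = 147, cx_4 = 184, cy_4 = 308, r_4 = 31, cx_5 = 177, cy_5 = 85, r_5 = 64, x2_6 = 83, y2_6 = 48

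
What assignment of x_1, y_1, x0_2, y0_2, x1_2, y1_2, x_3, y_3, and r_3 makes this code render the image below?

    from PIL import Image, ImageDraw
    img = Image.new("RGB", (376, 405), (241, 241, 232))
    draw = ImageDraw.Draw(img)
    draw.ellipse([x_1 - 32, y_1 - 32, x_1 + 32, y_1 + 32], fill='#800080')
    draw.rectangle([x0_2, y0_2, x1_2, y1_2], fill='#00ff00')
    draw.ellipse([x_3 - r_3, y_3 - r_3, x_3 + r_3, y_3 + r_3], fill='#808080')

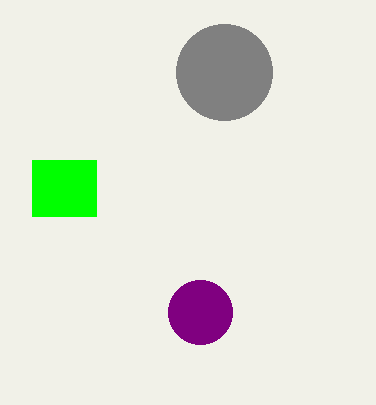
x_1 = 200, y_1 = 312, x0_2 = 32, y0_2 = 160, x1_2 = 96, y1_2 = 216, x_3 = 224, y_3 = 72, r_3 = 48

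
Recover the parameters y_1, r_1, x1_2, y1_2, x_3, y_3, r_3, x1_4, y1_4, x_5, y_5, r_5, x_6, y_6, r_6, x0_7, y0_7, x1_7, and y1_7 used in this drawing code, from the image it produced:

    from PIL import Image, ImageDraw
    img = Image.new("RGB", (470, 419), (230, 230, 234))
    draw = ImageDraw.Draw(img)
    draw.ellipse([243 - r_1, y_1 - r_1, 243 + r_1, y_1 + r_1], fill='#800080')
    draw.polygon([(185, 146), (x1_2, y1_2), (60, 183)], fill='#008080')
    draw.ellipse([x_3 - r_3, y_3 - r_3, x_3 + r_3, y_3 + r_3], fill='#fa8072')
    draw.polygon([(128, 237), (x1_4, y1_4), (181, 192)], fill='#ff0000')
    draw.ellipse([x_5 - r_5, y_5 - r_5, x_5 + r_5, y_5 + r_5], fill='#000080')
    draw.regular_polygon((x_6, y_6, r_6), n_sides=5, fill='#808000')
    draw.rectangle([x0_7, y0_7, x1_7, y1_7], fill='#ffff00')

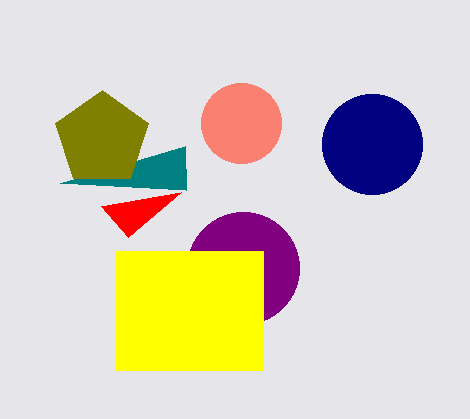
y_1 = 268
r_1 = 56
x1_2 = 186
y1_2 = 190
x_3 = 241
y_3 = 123
r_3 = 40
x1_4 = 101
y1_4 = 206
x_5 = 372
y_5 = 144
r_5 = 50
x_6 = 102
y_6 = 139
r_6 = 49
x0_7 = 116
y0_7 = 251
x1_7 = 263
y1_7 = 370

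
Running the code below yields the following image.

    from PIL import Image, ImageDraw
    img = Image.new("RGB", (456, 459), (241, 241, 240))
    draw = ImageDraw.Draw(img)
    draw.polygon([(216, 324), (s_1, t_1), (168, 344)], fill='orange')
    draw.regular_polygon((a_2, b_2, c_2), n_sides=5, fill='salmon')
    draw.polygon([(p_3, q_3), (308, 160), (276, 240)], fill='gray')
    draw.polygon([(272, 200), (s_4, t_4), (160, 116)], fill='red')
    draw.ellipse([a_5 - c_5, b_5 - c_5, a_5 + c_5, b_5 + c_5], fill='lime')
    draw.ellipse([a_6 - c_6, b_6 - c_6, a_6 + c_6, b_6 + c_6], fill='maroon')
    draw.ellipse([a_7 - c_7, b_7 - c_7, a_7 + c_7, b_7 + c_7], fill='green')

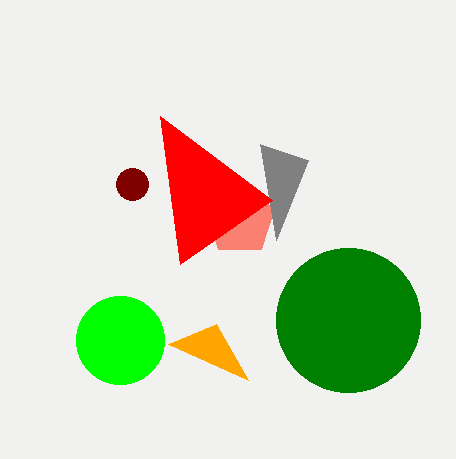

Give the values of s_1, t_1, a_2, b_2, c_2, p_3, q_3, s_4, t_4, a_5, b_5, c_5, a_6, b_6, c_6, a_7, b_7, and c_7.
s_1 = 248; t_1 = 380; a_2 = 240; b_2 = 220; c_2 = 36; p_3 = 260; q_3 = 144; s_4 = 180; t_4 = 264; a_5 = 120; b_5 = 340; c_5 = 44; a_6 = 132; b_6 = 184; c_6 = 16; a_7 = 348; b_7 = 320; c_7 = 72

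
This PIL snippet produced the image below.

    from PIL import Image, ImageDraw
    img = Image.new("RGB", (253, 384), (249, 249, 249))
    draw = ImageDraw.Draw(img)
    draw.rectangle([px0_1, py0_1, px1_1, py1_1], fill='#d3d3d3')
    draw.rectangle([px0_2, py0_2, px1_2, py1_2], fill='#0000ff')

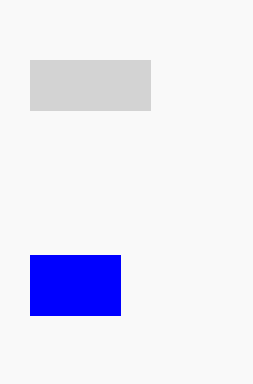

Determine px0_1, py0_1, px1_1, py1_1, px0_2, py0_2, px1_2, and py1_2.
px0_1 = 30; py0_1 = 60; px1_1 = 150; py1_1 = 110; px0_2 = 30; py0_2 = 255; px1_2 = 120; py1_2 = 315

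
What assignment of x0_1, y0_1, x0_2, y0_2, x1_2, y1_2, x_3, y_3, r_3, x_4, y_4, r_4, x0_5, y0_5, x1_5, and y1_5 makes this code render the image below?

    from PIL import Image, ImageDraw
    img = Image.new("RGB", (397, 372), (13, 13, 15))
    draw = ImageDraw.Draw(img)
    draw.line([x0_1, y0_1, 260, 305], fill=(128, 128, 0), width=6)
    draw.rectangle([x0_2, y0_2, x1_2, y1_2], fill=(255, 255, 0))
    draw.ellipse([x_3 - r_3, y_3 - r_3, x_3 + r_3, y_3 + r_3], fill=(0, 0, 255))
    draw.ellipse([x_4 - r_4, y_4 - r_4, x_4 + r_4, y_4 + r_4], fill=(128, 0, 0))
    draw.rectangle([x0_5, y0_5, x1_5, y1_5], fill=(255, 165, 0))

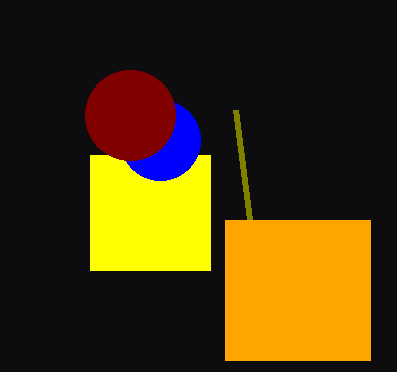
x0_1 = 235, y0_1 = 110, x0_2 = 90, y0_2 = 155, x1_2 = 210, y1_2 = 270, x_3 = 160, y_3 = 140, r_3 = 40, x_4 = 130, y_4 = 115, r_4 = 45, x0_5 = 225, y0_5 = 220, x1_5 = 370, y1_5 = 360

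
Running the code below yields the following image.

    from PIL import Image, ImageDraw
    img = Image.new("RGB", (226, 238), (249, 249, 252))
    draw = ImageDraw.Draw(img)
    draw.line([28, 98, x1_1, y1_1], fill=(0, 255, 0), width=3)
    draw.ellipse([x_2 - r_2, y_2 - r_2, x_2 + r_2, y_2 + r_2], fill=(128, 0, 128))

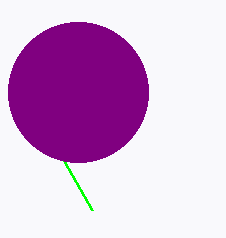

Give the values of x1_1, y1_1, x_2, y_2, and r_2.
x1_1 = 92, y1_1 = 210, x_2 = 78, y_2 = 92, r_2 = 70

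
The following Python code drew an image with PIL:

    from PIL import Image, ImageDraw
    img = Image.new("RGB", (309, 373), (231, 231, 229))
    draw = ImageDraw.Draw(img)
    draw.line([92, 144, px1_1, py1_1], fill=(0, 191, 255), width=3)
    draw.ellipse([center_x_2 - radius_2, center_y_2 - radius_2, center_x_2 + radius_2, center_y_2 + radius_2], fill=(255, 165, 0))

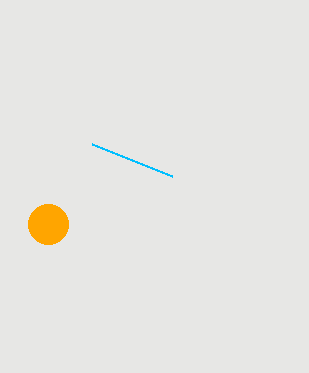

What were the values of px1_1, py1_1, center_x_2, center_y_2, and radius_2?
px1_1 = 172; py1_1 = 176; center_x_2 = 48; center_y_2 = 224; radius_2 = 20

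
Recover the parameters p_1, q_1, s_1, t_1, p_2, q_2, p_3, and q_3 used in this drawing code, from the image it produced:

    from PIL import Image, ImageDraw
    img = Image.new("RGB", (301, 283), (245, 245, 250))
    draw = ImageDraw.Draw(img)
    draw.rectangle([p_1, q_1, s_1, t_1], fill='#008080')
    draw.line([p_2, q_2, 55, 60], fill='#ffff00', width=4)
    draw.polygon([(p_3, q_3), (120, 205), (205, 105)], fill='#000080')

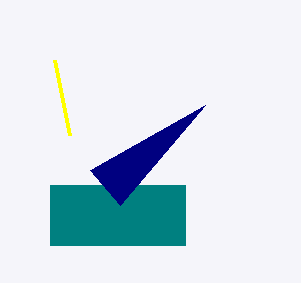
p_1 = 50
q_1 = 185
s_1 = 185
t_1 = 245
p_2 = 70
q_2 = 135
p_3 = 90
q_3 = 170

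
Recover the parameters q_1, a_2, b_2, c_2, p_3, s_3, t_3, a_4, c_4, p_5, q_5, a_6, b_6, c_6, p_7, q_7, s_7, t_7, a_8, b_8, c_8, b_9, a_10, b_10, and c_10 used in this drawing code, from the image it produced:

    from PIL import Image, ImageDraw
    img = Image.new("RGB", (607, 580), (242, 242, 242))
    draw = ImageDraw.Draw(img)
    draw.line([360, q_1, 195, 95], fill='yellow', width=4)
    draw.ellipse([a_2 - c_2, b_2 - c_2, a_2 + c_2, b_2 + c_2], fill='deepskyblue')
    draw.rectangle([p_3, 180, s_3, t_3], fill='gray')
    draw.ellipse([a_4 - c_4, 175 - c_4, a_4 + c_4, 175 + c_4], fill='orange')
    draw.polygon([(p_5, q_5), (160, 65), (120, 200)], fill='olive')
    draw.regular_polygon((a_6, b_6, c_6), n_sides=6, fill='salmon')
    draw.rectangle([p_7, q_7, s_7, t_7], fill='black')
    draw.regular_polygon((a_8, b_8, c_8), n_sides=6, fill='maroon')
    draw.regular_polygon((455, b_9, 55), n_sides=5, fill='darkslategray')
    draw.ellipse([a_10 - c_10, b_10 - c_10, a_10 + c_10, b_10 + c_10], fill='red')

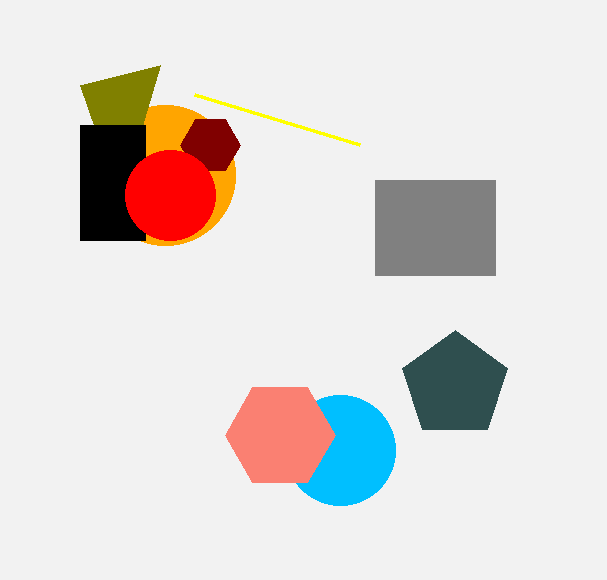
q_1 = 145, a_2 = 340, b_2 = 450, c_2 = 55, p_3 = 375, s_3 = 495, t_3 = 275, a_4 = 165, c_4 = 70, p_5 = 80, q_5 = 85, a_6 = 280, b_6 = 435, c_6 = 55, p_7 = 80, q_7 = 125, s_7 = 145, t_7 = 240, a_8 = 210, b_8 = 145, c_8 = 30, b_9 = 385, a_10 = 170, b_10 = 195, c_10 = 45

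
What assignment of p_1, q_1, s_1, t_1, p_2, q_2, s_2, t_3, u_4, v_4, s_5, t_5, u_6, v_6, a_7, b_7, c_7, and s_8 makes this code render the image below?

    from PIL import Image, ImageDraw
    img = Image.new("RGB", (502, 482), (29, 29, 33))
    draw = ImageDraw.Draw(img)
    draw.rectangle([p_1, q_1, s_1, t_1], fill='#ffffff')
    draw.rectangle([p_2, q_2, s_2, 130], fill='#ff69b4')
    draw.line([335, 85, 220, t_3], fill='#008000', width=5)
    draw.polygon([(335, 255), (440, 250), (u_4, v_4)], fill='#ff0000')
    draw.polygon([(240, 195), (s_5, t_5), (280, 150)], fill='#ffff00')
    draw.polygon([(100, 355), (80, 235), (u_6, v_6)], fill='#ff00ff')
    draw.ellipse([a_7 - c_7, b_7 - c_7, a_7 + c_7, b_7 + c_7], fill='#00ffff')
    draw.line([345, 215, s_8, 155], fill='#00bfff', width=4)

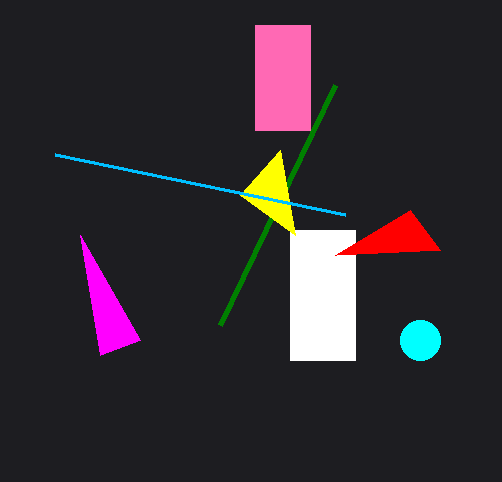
p_1 = 290, q_1 = 230, s_1 = 355, t_1 = 360, p_2 = 255, q_2 = 25, s_2 = 310, t_3 = 325, u_4 = 410, v_4 = 210, s_5 = 295, t_5 = 235, u_6 = 140, v_6 = 340, a_7 = 420, b_7 = 340, c_7 = 20, s_8 = 55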